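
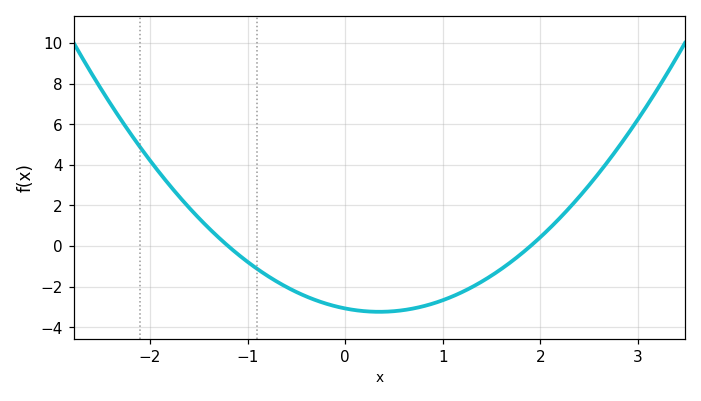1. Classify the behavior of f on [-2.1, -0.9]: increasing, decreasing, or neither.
decreasing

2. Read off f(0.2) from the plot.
-3.21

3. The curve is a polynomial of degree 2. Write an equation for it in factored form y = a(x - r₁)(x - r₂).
y = 1.35(x + 1.2)(x - 1.9)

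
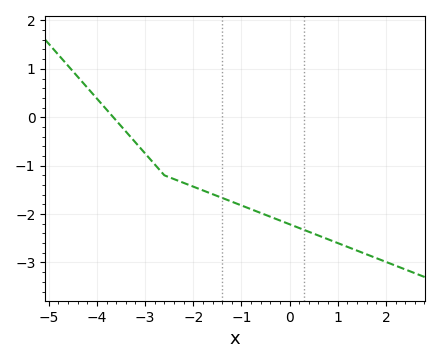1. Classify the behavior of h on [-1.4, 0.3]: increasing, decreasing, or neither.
decreasing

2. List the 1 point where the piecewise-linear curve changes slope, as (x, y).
(-2.6, -1.2)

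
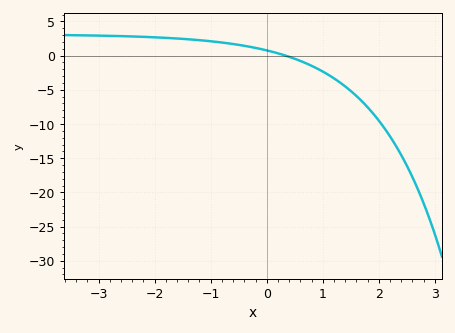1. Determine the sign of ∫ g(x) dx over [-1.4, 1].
positive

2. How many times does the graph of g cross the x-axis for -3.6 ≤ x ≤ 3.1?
1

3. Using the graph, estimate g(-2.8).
3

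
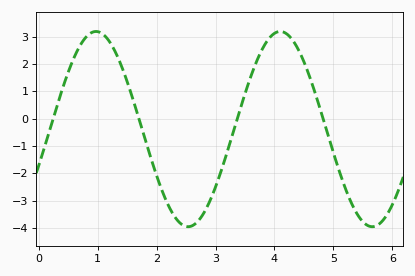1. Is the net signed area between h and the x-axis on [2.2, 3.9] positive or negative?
negative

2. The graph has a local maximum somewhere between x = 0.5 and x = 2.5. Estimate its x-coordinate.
0.969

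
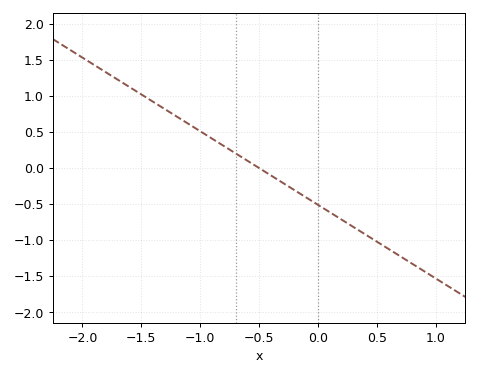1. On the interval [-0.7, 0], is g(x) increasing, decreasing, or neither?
decreasing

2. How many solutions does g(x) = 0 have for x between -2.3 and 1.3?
1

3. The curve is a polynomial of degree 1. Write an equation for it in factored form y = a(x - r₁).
y = -1.02(x + 0.5)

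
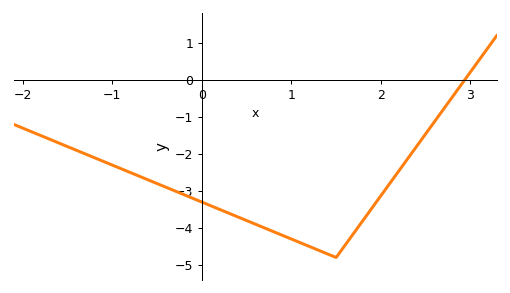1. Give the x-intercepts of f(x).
2.9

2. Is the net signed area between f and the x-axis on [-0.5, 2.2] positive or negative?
negative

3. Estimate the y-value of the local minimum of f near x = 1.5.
-4.8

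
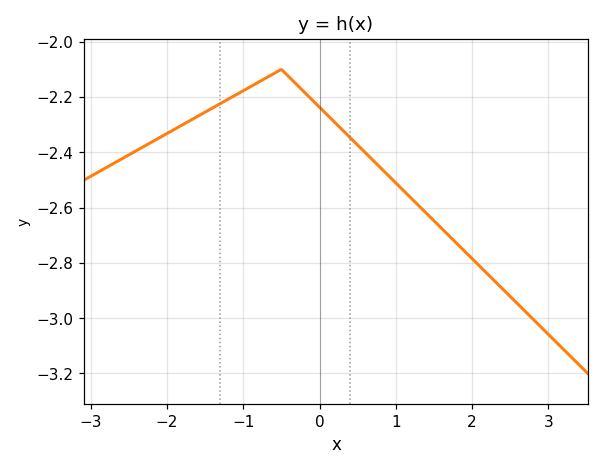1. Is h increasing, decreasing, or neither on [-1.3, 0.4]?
neither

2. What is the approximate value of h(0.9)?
-2.48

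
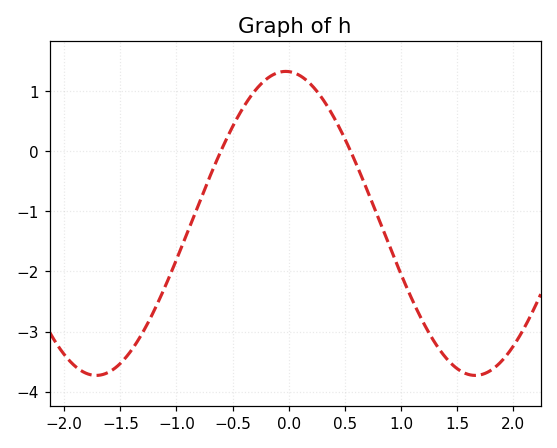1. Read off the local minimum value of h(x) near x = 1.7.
-3.7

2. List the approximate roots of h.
-0.6, 0.6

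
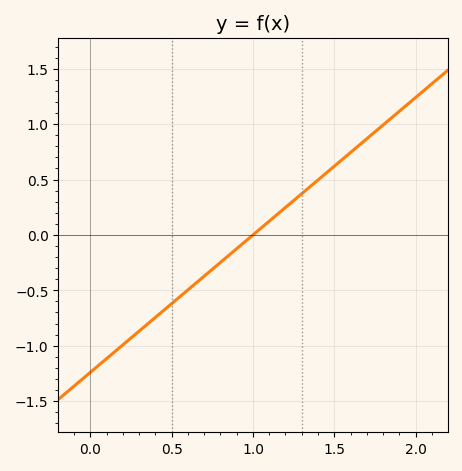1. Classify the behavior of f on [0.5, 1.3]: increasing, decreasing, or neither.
increasing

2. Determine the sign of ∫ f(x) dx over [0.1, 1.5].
negative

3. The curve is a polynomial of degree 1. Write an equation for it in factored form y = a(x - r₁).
y = 1.24(x - 1)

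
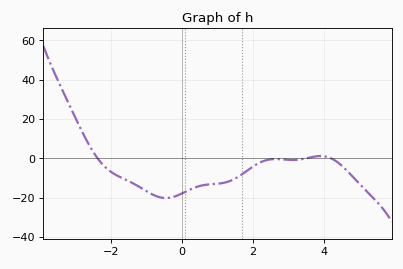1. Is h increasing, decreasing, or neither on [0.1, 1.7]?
increasing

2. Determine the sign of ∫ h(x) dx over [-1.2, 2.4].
negative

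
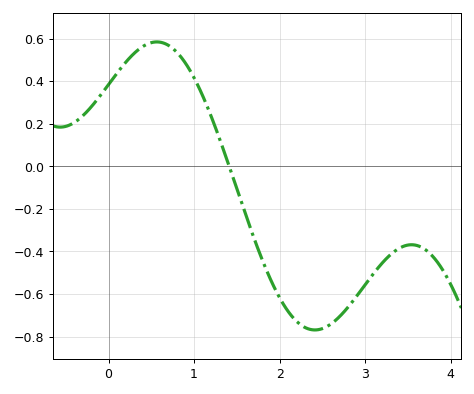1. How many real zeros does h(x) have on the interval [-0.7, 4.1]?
1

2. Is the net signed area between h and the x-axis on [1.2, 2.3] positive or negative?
negative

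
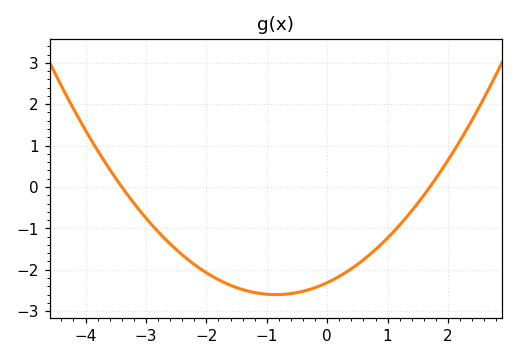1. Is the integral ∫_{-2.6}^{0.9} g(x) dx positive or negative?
negative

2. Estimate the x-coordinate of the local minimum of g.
-0.8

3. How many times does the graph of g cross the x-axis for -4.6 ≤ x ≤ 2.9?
2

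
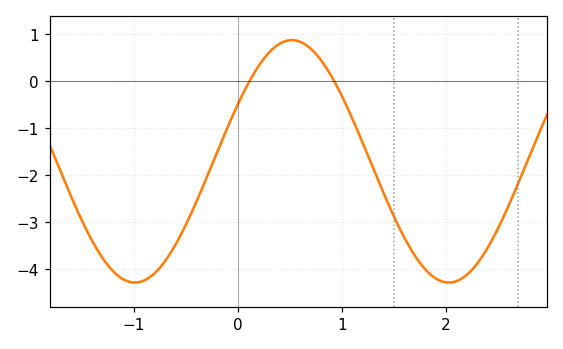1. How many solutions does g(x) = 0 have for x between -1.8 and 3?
2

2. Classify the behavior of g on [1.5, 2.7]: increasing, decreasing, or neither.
neither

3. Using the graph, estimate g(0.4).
0.801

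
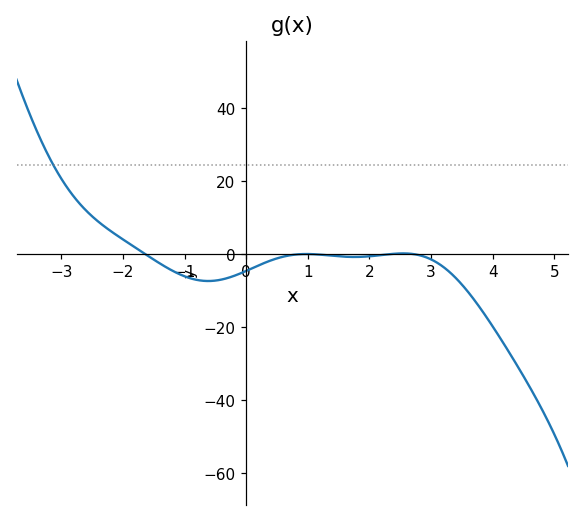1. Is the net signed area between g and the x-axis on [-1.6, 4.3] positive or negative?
negative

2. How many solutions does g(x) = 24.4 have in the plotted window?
1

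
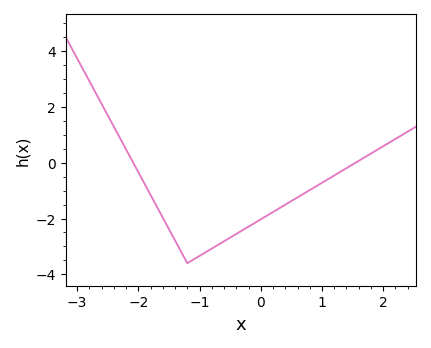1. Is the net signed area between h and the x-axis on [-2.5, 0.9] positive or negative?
negative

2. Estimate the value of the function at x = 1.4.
-0.196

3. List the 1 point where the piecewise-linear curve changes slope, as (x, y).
(-1.2, -3.6)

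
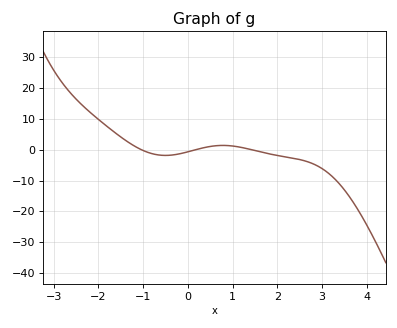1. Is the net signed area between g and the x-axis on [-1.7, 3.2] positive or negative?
negative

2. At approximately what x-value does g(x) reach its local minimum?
-0.6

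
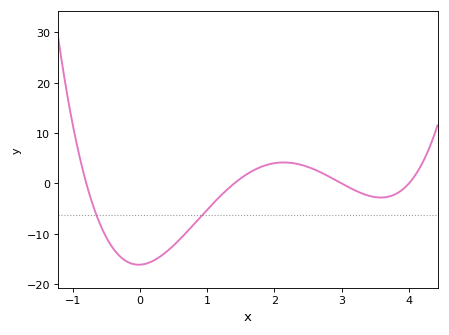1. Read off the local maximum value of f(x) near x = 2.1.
4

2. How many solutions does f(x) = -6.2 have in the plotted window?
2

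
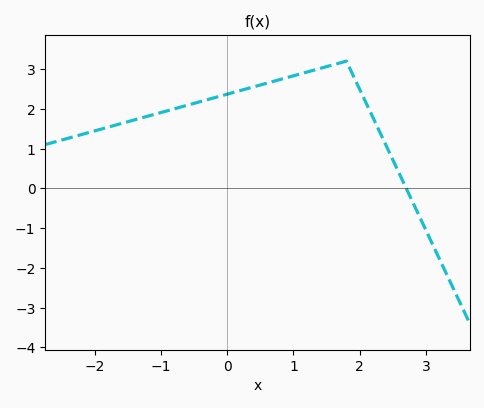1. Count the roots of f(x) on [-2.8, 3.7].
1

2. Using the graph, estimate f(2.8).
-0.3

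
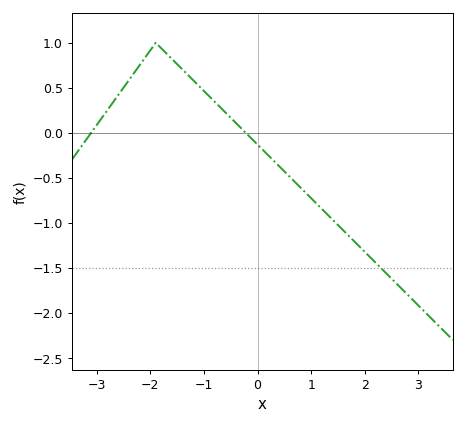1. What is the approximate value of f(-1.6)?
0.8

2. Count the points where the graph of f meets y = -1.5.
1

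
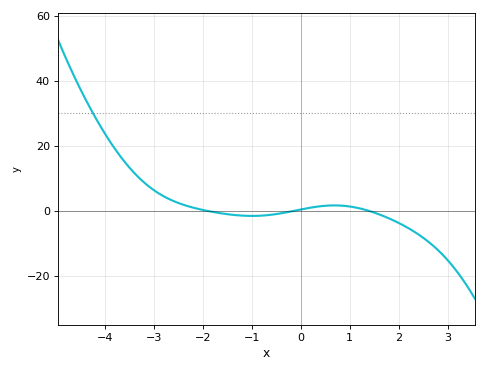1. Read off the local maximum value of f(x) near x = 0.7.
1.61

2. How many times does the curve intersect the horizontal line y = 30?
1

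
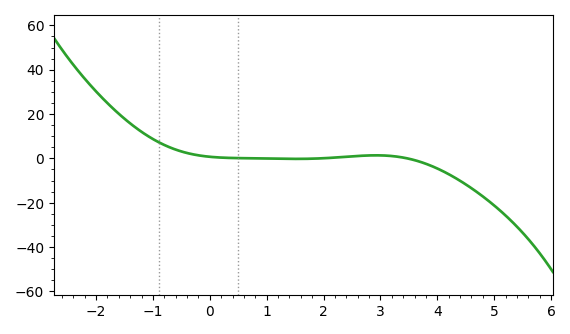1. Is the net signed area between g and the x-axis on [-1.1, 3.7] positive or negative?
positive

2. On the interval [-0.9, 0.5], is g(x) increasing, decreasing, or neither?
decreasing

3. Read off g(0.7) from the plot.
0.041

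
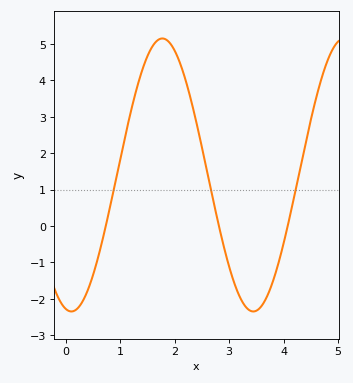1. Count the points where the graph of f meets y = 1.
3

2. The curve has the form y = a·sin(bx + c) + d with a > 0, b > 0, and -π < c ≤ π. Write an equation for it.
y = 3.75sin(1.9x - 1.8) + 1.4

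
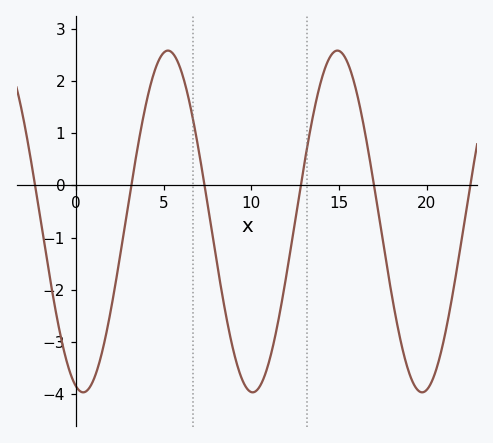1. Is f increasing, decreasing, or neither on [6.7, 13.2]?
neither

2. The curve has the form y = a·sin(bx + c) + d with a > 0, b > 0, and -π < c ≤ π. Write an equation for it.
y = 3.27sin(0.65x - 1.84) - 0.69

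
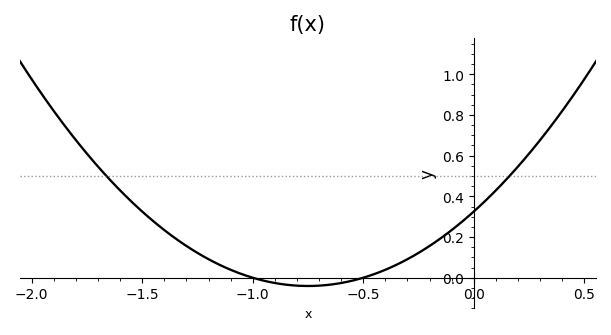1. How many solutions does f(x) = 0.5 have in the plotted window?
2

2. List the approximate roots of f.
-1, -0.5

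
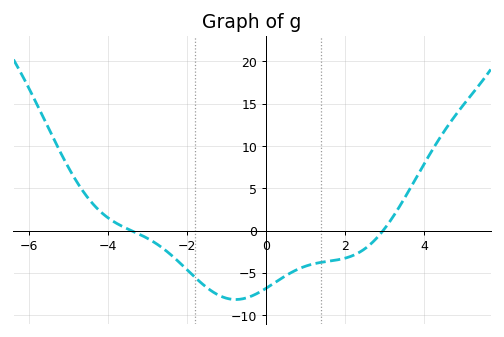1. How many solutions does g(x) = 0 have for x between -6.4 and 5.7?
2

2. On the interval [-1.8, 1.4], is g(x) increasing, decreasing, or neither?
neither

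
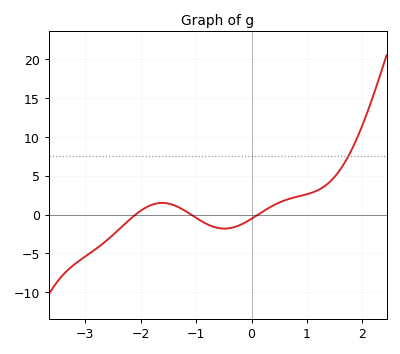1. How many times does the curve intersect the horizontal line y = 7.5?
1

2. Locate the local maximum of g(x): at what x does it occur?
-1.61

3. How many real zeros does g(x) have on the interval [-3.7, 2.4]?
3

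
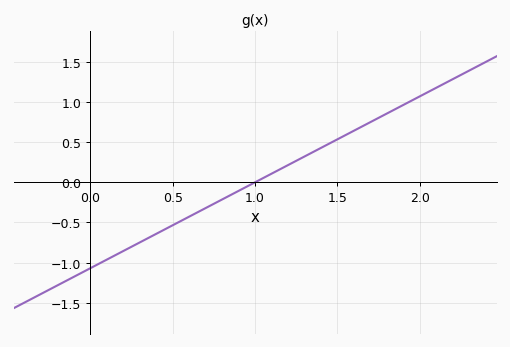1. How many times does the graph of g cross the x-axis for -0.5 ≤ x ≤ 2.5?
1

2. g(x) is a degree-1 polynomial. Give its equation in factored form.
y = 1.07(x - 1)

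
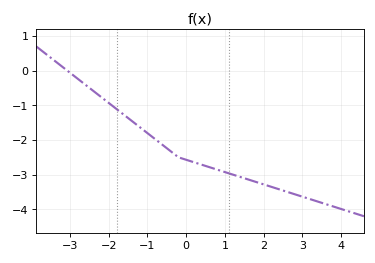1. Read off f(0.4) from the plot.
-2.7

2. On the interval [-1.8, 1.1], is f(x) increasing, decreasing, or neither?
decreasing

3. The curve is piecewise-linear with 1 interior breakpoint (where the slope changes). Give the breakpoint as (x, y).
(-0.2, -2.5)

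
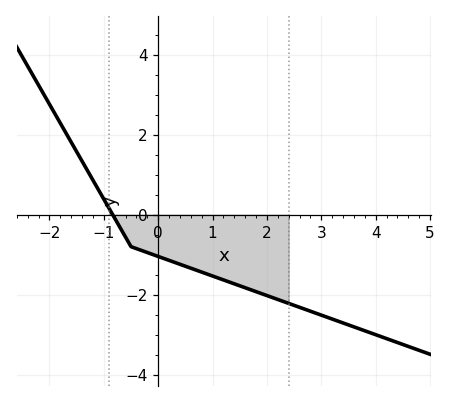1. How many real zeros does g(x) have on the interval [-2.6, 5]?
1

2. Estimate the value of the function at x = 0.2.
-1.14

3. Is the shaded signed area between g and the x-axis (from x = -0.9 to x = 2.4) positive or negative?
negative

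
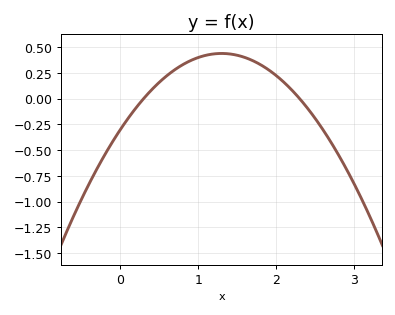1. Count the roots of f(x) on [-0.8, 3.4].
2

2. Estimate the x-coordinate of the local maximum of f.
1.3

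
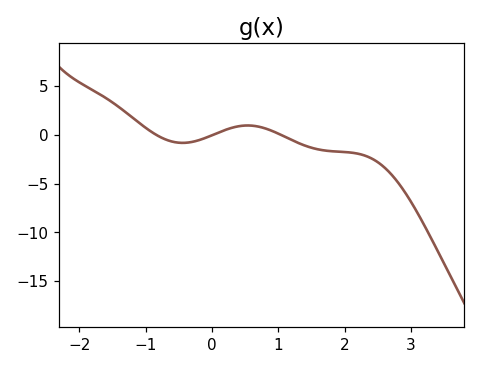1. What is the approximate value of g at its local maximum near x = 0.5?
0.951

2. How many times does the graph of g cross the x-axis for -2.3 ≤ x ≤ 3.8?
3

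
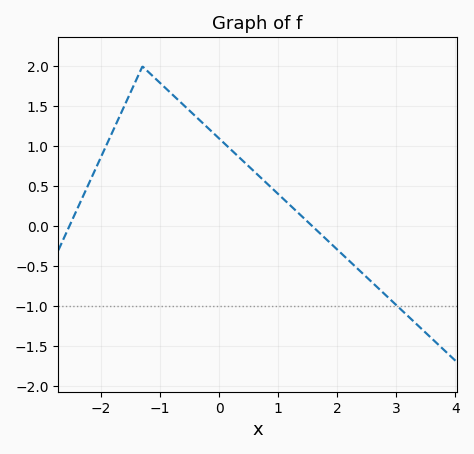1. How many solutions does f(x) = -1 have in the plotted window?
1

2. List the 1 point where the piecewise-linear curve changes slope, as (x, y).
(-1.3, 2)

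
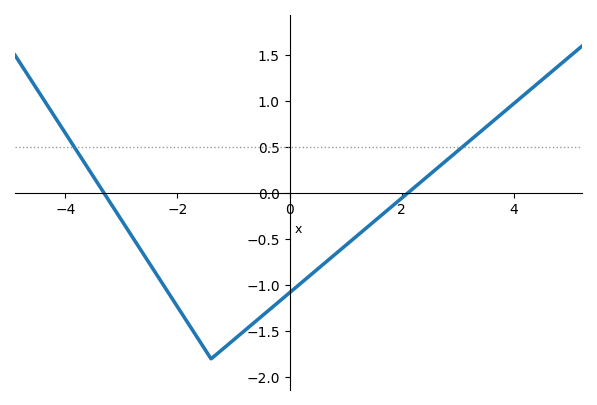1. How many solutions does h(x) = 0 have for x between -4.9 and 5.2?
2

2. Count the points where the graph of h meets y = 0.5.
2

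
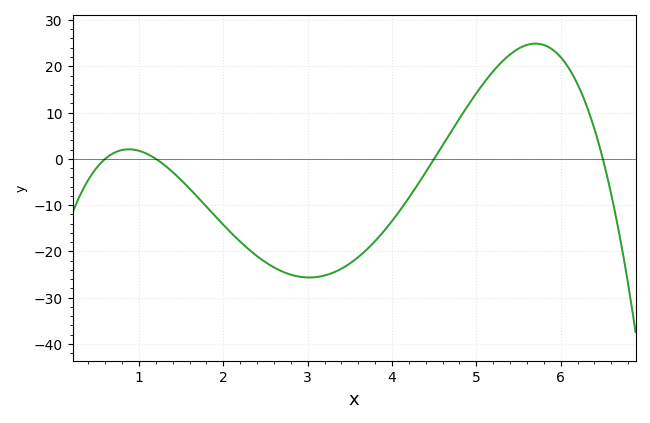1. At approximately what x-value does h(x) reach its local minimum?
3.02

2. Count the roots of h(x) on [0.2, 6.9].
4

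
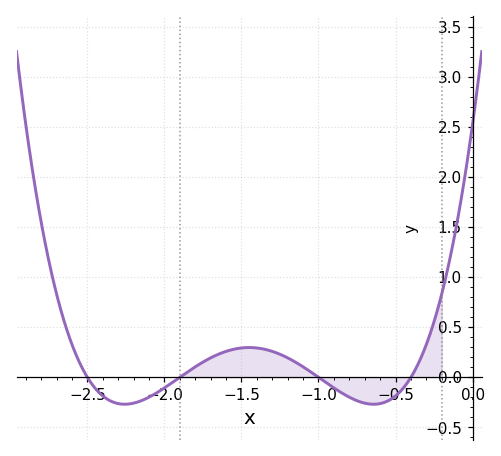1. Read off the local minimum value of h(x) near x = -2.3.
-0.25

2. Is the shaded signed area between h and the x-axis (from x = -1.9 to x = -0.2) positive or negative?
positive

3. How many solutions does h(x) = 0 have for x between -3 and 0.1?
4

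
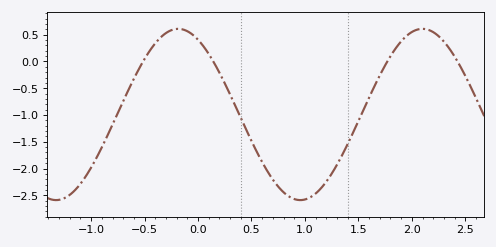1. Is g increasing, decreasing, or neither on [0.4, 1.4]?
neither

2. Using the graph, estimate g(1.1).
-2.45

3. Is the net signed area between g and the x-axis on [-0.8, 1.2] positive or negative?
negative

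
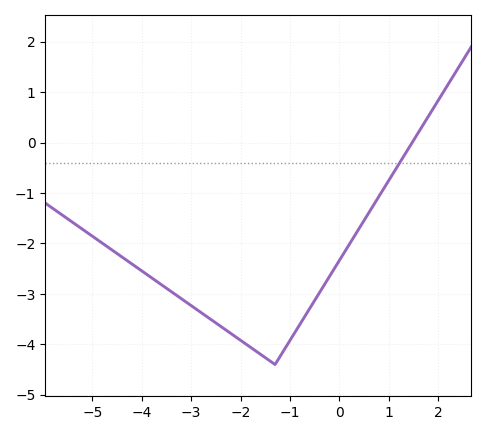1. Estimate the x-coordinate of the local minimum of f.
-1.3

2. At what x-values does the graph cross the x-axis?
1.48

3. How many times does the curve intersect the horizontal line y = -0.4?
1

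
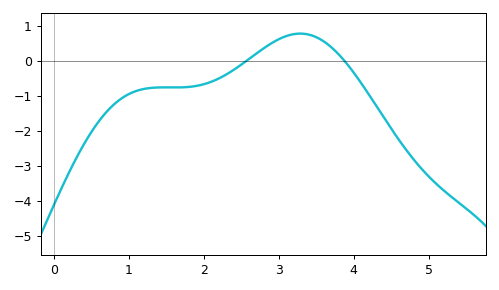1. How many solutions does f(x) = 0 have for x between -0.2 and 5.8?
2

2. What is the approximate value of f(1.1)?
-0.86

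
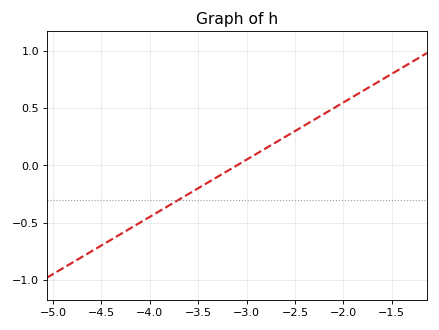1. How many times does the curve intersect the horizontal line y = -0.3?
1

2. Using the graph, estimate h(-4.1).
-0.5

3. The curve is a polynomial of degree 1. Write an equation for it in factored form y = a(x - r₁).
y = 0.5(x + 3.1)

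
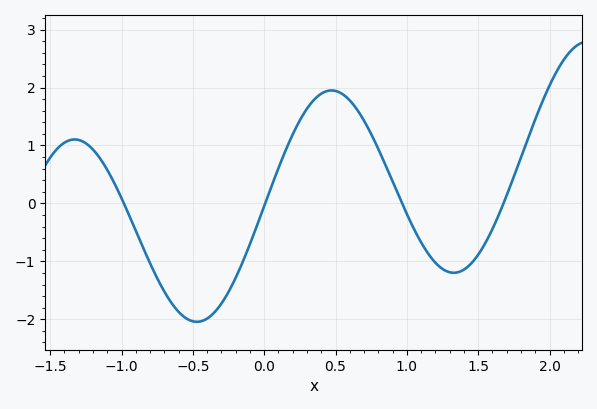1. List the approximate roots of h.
-1, 0, 1, 1.7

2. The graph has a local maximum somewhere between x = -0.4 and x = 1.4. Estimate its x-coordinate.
0.5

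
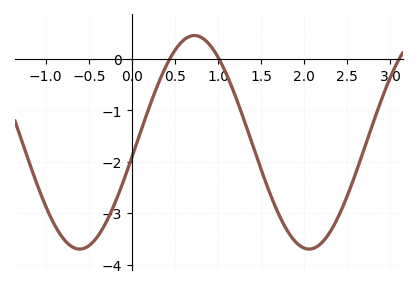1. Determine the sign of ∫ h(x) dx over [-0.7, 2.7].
negative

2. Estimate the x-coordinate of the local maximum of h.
0.7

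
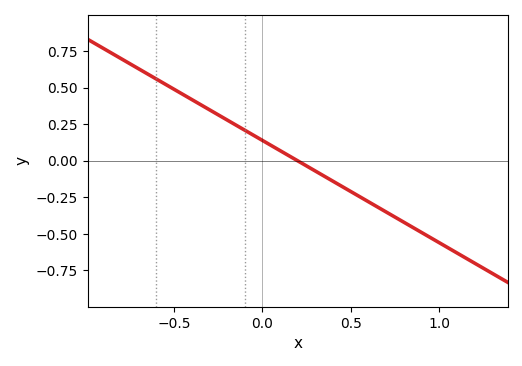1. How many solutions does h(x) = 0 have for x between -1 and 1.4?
1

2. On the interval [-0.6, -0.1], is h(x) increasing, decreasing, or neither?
decreasing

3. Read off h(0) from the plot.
0.14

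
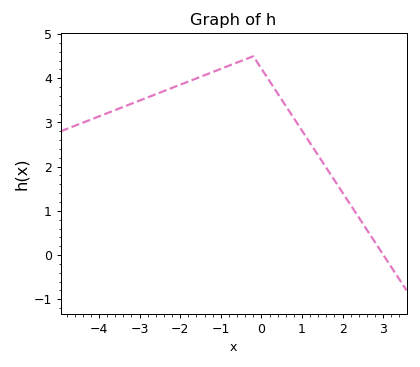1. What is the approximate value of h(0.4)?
3.66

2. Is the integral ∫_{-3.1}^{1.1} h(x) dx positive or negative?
positive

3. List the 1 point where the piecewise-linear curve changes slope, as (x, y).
(-0.2, 4.5)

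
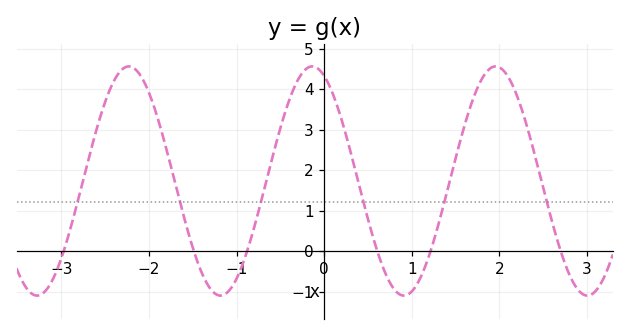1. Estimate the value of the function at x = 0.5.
0.786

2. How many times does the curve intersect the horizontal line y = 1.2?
6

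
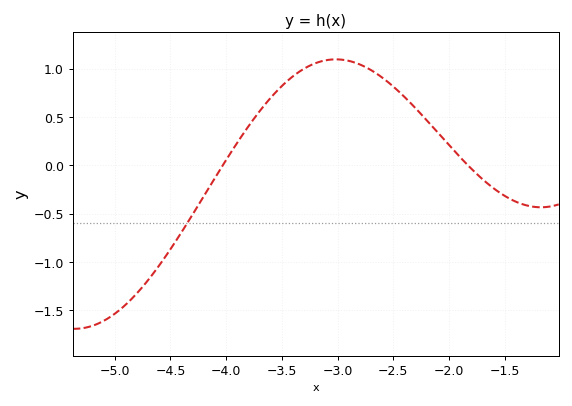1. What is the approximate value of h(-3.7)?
0.55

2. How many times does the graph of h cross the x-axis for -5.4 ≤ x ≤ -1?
2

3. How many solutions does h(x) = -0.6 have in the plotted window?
1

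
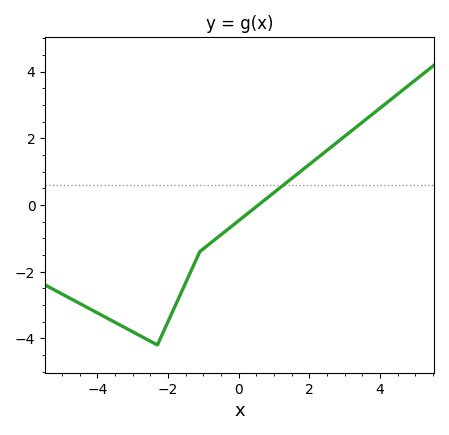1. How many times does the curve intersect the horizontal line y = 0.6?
1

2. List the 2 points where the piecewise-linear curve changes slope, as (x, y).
(-2.3, -4.2); (-1.1, -1.4)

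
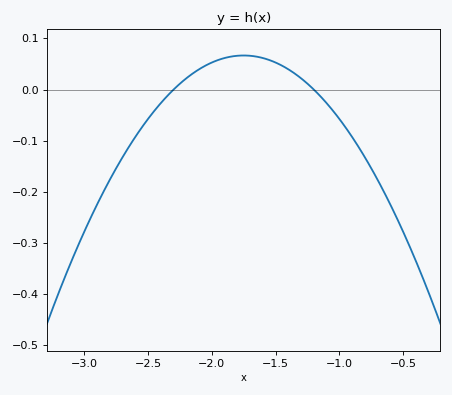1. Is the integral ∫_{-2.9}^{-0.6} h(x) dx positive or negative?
negative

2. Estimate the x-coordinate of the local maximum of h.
-1.75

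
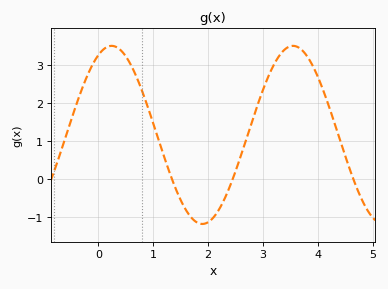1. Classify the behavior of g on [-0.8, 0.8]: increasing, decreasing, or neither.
neither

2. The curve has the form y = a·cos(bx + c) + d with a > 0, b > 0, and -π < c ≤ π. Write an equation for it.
y = 2.34cos(1.9x - 0.462) + 1.16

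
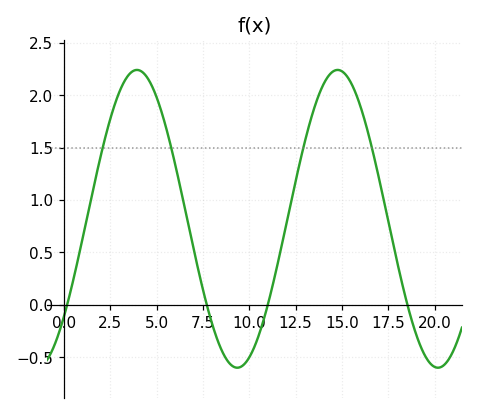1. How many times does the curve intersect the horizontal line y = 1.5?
4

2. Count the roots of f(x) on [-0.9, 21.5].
4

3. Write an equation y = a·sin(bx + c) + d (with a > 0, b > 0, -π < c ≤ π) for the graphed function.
y = 1.42sin(0.58x - 0.71) + 0.82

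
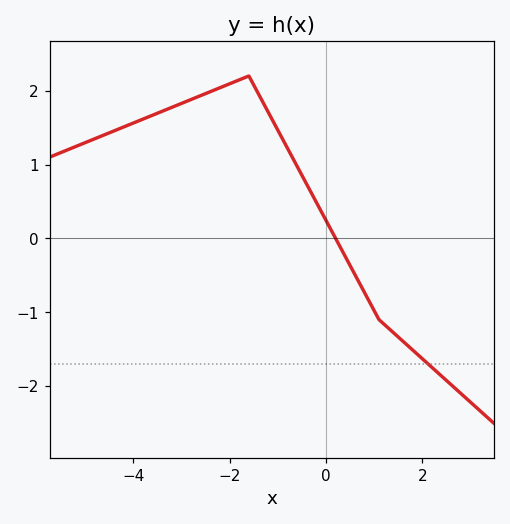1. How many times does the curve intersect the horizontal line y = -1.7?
1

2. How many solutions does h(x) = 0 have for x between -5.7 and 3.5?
1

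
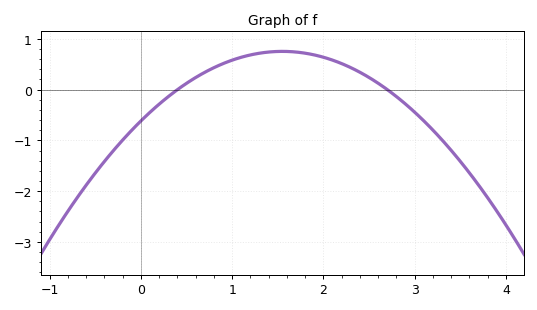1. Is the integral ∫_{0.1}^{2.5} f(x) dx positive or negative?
positive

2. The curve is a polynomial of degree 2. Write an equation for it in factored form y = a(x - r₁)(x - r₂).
y = -0.57(x - 0.4)(x - 2.7)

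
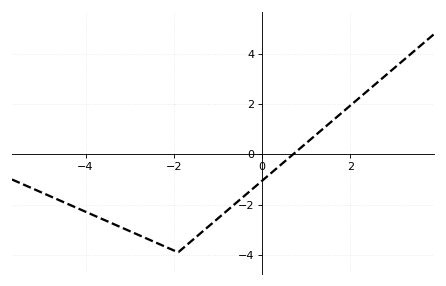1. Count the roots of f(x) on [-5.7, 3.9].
1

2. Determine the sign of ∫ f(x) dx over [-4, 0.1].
negative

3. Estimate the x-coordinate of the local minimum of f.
-2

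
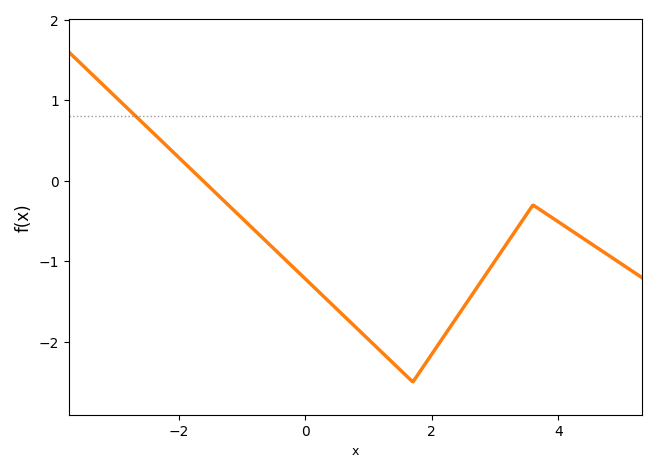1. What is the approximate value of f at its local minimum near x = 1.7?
-2.5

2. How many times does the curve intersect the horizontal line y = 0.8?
1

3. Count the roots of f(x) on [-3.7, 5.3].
1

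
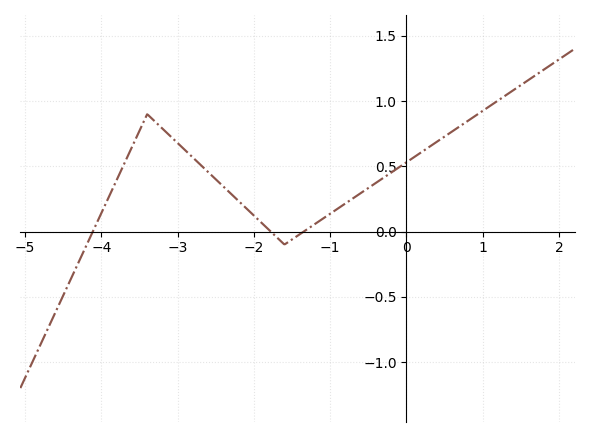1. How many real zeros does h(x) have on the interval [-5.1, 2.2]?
3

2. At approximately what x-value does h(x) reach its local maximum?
-3.4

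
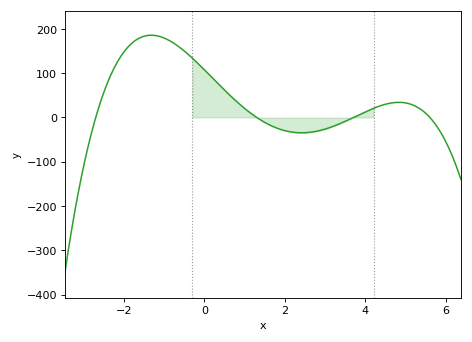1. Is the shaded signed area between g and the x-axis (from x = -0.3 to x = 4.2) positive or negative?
positive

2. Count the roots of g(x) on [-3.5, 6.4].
4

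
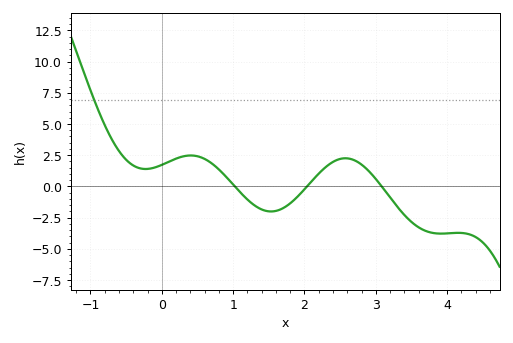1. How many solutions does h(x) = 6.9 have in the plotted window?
1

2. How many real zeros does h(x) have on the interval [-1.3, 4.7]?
3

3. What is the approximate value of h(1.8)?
-1.35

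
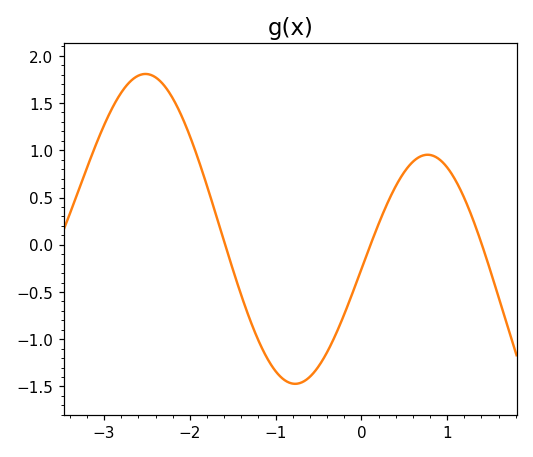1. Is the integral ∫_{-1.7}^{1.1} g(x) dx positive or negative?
negative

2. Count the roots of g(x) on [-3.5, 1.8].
3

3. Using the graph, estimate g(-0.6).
-1.4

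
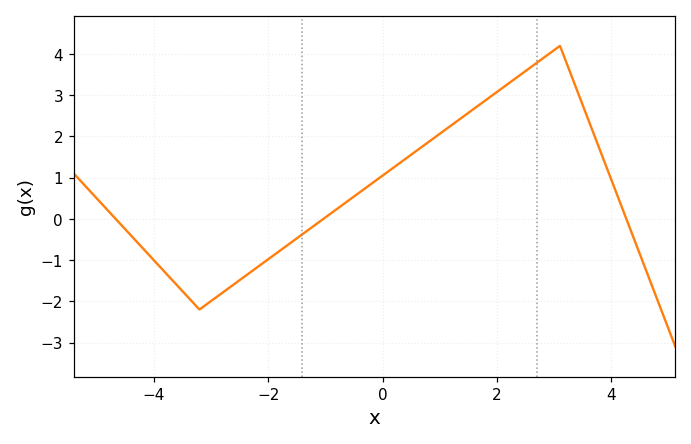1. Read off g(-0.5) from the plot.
0.5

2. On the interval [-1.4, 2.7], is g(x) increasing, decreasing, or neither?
increasing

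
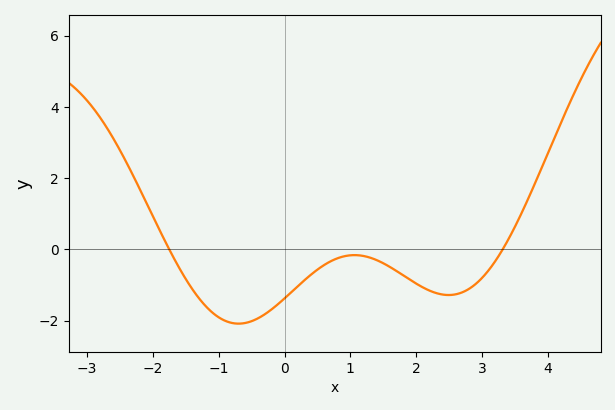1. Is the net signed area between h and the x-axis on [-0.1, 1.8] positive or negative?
negative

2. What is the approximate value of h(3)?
-0.8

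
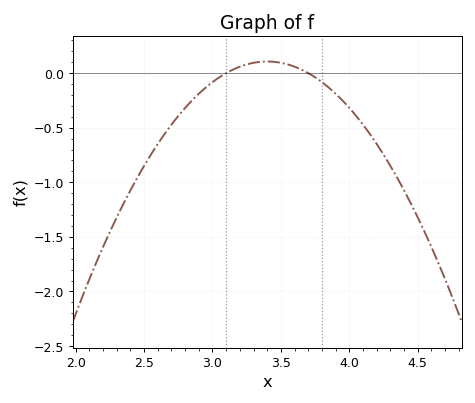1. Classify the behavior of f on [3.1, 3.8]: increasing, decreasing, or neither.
neither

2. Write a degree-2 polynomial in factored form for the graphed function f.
y = -1.18(x - 3.1)(x - 3.7)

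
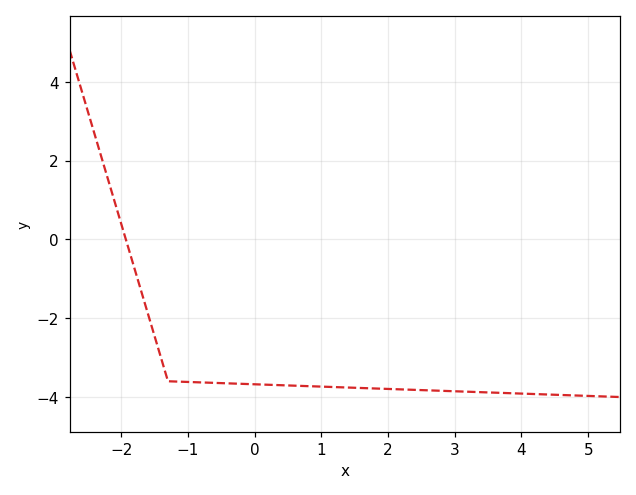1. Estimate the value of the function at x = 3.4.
-3.88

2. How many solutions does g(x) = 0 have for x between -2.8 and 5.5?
1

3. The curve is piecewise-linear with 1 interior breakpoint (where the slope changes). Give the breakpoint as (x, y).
(-1.3, -3.6)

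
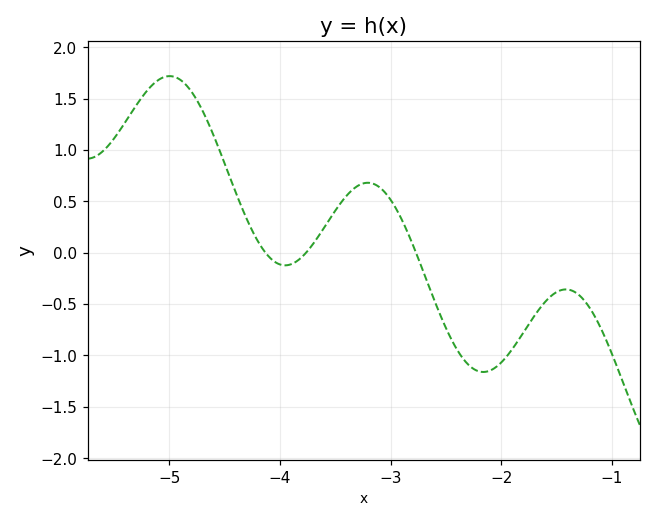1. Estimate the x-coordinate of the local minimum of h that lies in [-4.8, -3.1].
-4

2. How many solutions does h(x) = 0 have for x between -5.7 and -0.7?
3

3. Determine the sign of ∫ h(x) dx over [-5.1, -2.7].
positive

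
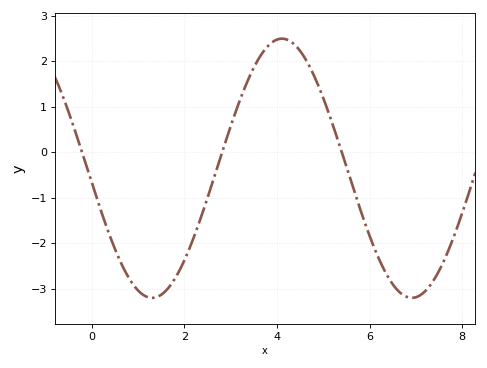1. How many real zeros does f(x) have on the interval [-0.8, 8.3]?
3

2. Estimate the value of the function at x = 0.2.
-1.29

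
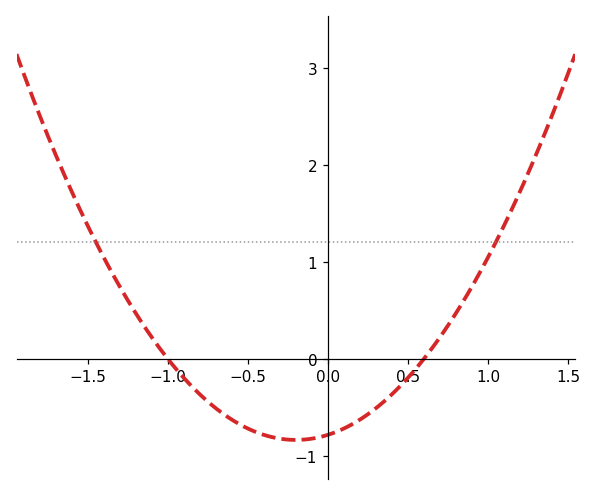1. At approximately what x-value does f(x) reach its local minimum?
-0.2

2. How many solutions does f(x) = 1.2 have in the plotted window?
2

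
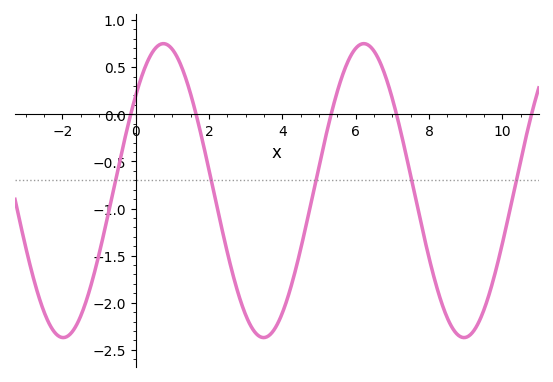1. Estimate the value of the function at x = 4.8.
-0.9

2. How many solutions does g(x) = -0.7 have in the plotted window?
5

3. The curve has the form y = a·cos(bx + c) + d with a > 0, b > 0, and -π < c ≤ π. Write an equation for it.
y = 1.56cos(1.1x - 0.87) - 0.81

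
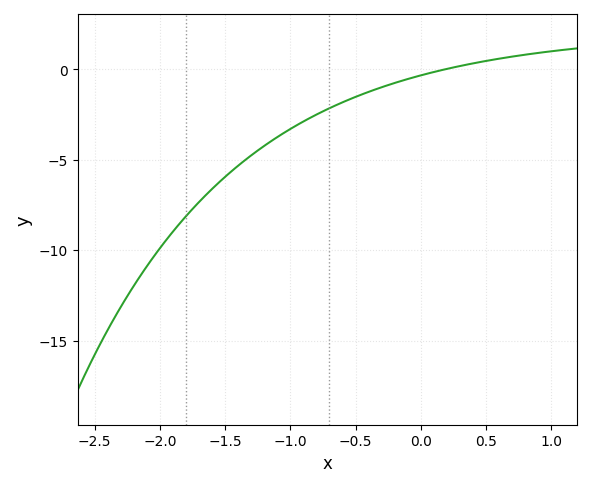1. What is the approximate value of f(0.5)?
0.468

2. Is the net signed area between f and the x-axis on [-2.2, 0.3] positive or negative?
negative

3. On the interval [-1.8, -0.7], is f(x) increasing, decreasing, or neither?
increasing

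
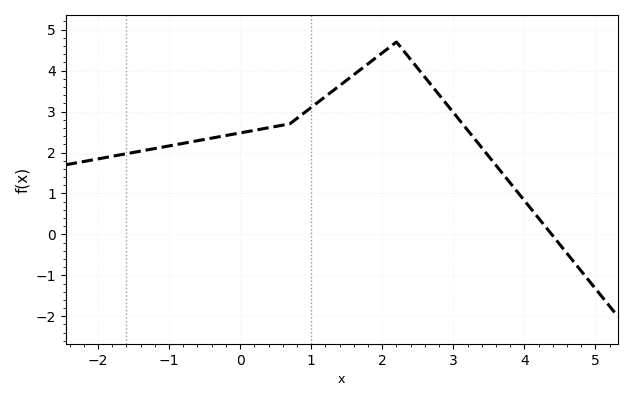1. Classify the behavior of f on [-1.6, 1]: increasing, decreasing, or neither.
increasing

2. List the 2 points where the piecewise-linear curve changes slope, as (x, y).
(0.7, 2.7); (2.2, 4.7)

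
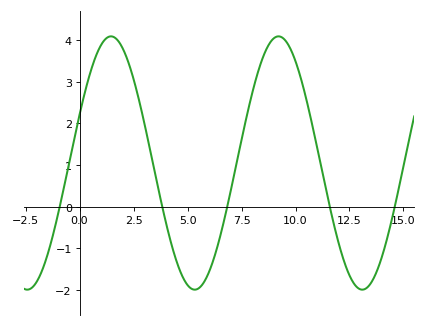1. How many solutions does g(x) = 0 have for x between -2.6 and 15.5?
5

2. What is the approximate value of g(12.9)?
-2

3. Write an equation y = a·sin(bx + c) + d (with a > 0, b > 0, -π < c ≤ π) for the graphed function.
y = 3.04sin(0.81x + 0.39) + 1.05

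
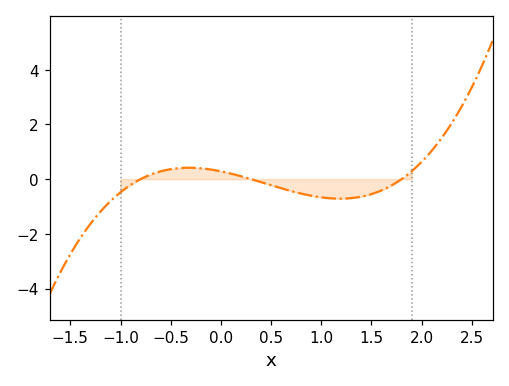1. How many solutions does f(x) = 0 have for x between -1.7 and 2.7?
3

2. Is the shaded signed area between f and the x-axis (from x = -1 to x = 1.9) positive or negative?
negative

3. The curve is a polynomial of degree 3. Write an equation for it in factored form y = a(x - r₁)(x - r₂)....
y = 0.66(x + 0.8)(x - 0.3)(x - 1.8)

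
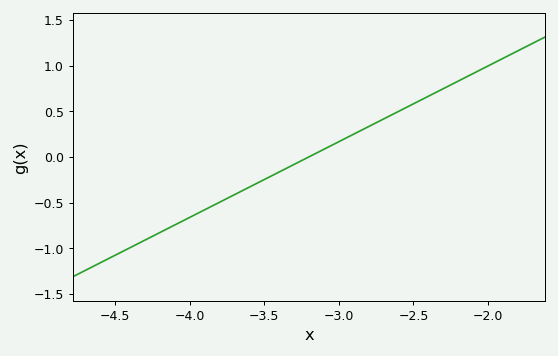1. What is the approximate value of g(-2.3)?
0.75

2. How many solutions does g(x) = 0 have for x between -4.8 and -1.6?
1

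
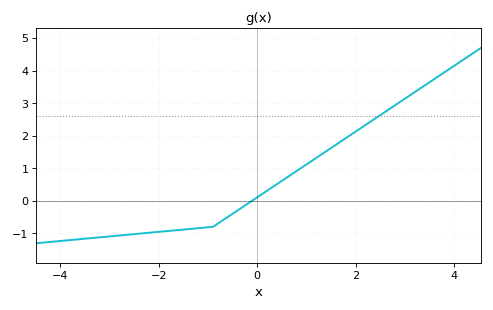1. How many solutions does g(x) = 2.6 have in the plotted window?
1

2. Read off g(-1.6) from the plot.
-0.898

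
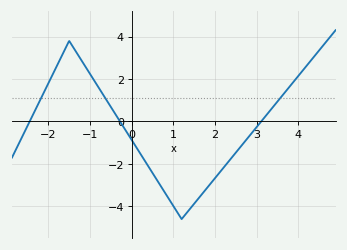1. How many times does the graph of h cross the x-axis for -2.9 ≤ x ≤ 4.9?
3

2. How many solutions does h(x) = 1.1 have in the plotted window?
3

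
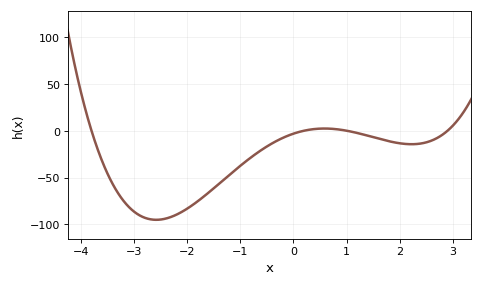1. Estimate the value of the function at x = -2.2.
-89.6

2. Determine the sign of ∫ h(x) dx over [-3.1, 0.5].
negative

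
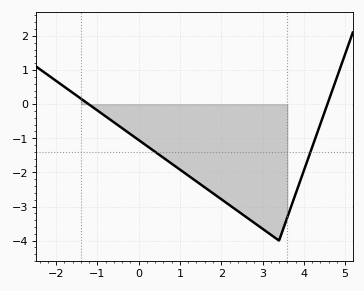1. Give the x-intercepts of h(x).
-1.21, 4.57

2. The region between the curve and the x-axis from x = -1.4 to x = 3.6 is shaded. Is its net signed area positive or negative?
negative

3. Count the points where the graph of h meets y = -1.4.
2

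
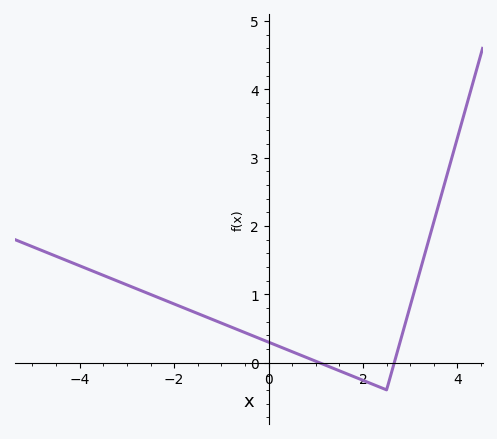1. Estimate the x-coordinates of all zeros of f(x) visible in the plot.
1, 2.6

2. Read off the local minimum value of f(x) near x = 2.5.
-0.4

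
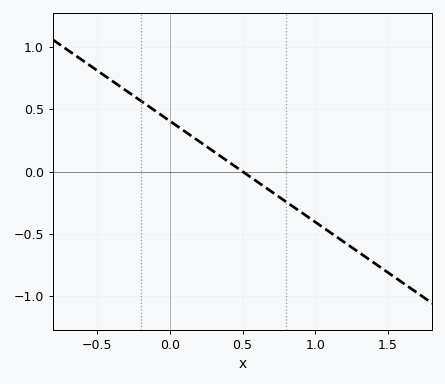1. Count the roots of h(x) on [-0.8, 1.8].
1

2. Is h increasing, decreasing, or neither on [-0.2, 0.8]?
decreasing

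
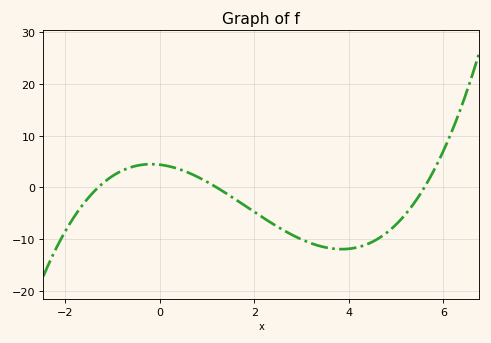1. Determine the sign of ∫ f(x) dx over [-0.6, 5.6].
negative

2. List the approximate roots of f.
-1.2, 1.2, 5.6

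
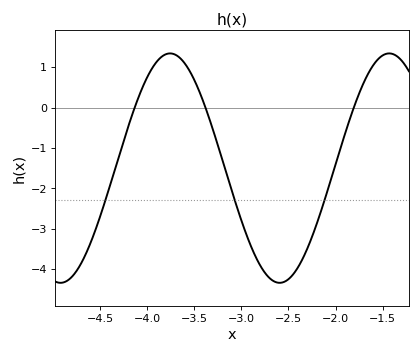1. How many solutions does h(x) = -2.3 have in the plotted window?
3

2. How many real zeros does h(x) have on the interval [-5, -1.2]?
3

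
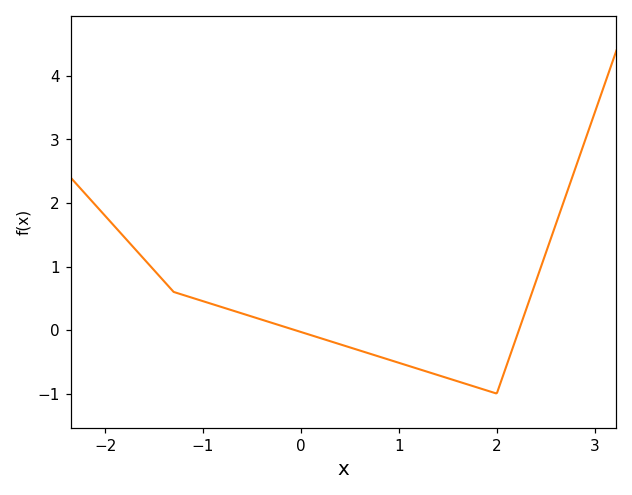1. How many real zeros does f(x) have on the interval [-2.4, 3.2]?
2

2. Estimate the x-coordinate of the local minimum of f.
2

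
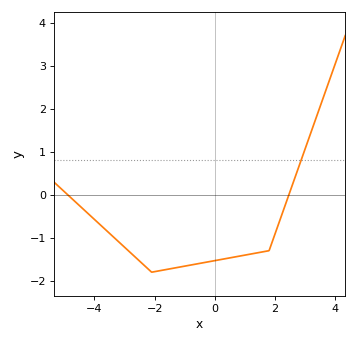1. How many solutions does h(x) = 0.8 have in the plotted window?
1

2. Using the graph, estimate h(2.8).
0.678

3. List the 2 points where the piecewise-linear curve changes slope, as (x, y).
(-2.1, -1.8); (1.8, -1.3)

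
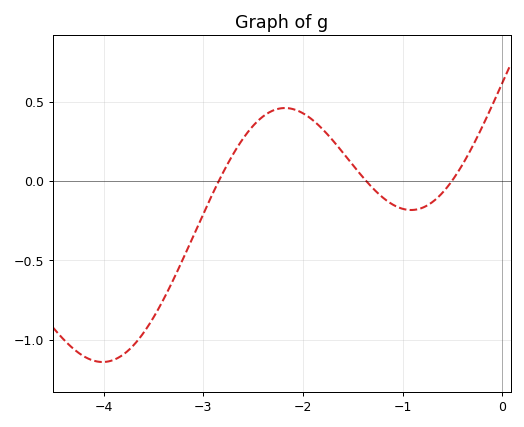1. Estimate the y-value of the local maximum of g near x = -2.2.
0.462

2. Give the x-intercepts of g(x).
-2.85, -1.36, -0.507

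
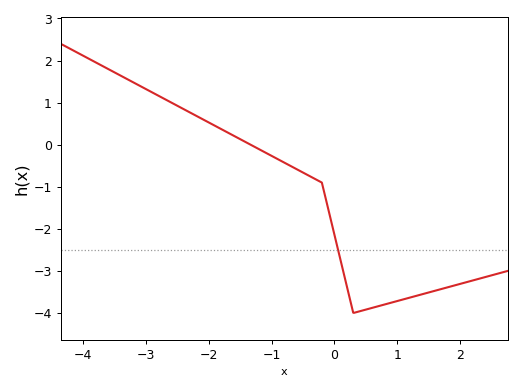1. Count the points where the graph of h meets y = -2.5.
1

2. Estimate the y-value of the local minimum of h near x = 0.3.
-4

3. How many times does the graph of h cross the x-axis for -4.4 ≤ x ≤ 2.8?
1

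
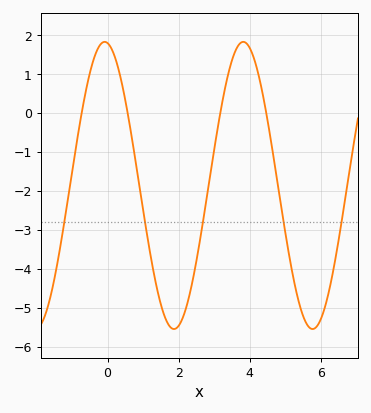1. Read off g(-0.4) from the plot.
1.35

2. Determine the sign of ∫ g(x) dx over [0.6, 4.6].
negative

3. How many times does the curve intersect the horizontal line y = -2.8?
5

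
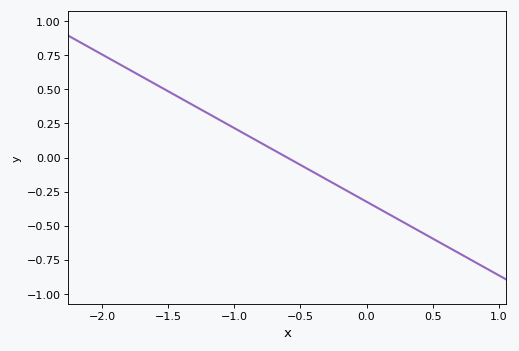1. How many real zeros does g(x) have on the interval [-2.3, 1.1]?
1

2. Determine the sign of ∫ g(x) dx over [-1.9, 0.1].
positive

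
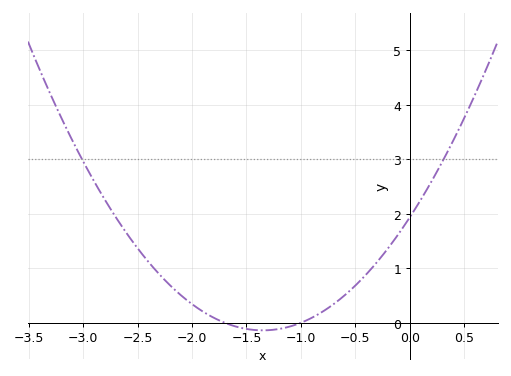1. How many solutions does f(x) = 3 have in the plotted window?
2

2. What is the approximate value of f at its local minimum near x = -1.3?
-0.1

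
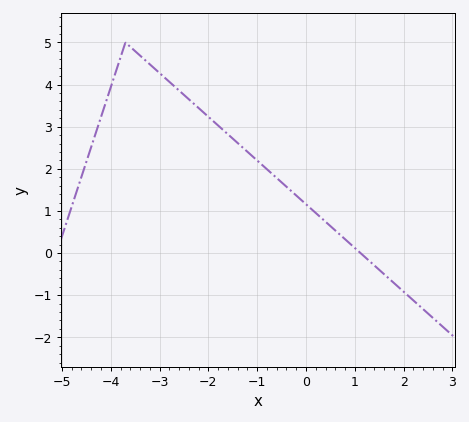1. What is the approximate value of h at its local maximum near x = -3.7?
5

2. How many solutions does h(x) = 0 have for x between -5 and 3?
1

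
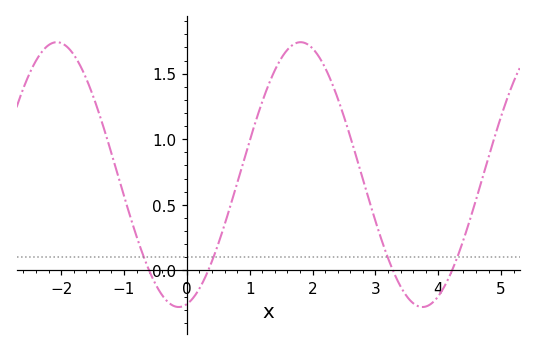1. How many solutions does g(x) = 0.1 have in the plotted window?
4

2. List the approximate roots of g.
-0.601, 0.341, 3.28, 4.22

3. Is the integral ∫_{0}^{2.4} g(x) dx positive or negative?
positive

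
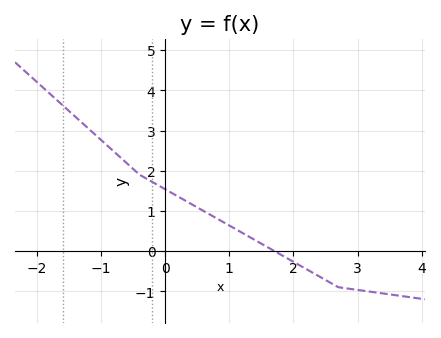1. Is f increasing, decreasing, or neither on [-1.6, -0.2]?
decreasing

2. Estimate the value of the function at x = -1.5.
3.5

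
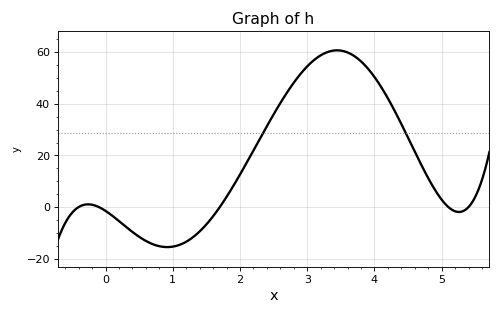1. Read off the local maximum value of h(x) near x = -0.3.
1.05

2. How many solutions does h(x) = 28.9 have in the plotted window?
2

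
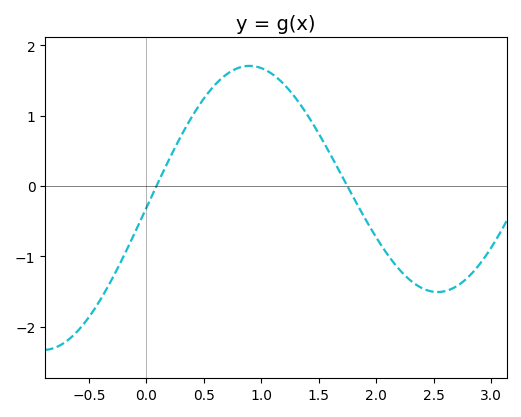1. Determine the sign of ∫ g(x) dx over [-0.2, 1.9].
positive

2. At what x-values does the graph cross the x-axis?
0.1, 1.7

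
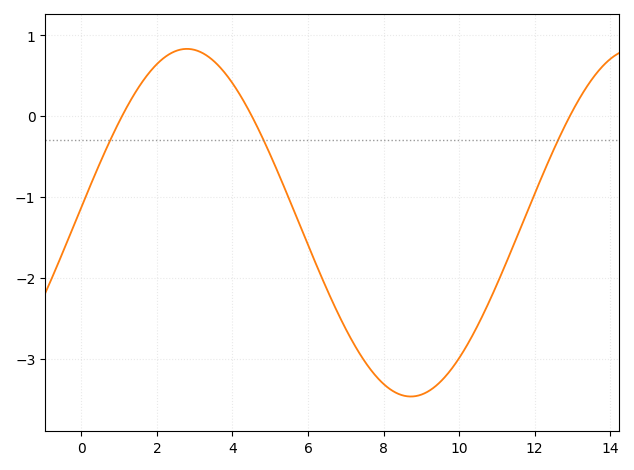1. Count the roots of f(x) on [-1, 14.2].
3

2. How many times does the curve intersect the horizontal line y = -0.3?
3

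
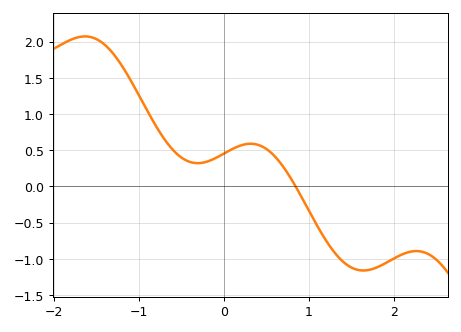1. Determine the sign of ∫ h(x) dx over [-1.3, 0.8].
positive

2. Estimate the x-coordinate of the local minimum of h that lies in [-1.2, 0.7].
-0.3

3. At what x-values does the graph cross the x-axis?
0.8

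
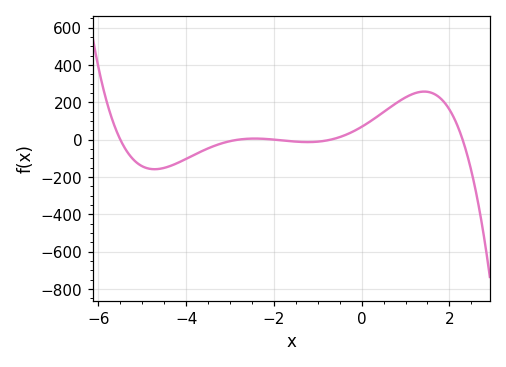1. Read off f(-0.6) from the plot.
6.04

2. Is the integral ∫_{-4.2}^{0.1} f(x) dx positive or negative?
negative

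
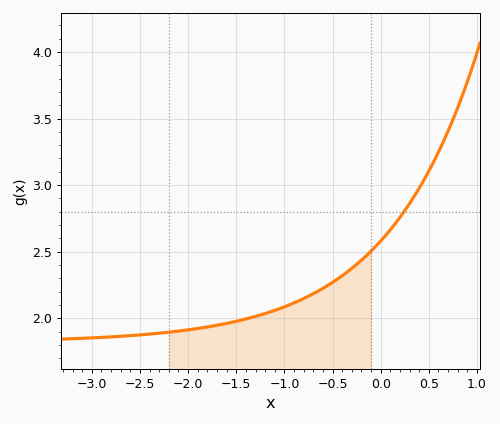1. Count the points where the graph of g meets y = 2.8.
1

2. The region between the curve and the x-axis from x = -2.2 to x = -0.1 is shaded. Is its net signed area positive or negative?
positive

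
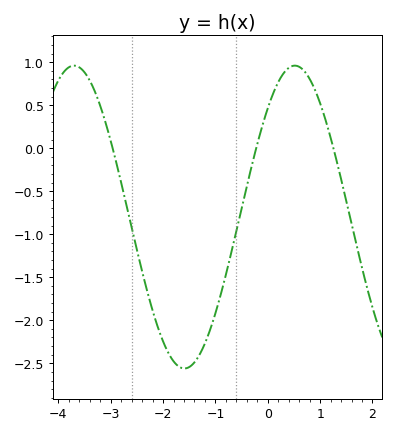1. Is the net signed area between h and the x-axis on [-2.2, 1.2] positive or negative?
negative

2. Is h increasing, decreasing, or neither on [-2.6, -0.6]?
neither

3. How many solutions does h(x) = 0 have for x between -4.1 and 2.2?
3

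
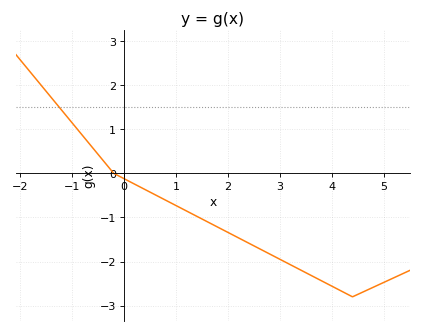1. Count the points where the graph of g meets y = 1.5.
1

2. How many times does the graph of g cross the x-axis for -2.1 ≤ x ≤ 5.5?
1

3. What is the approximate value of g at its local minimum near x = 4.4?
-2.8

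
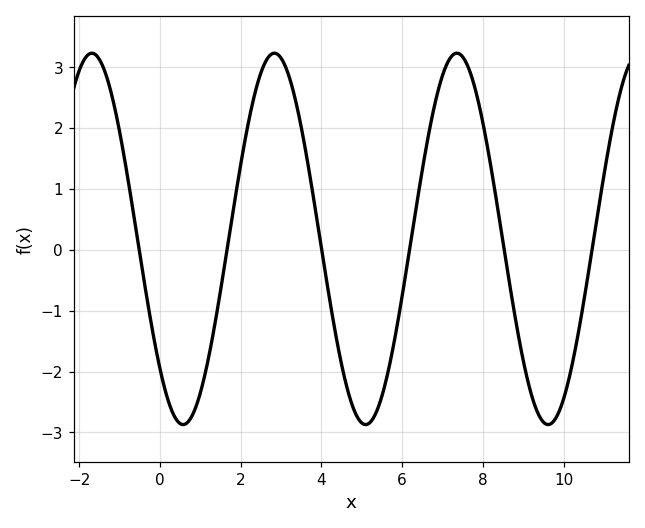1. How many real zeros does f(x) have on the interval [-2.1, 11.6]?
6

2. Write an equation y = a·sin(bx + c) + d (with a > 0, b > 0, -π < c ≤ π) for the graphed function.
y = 3.05sin(1.4x - 2.4) + 0.18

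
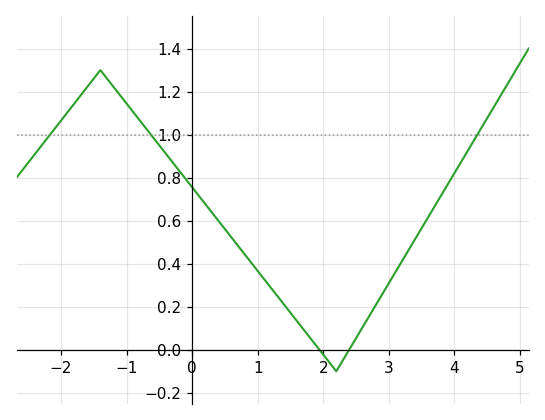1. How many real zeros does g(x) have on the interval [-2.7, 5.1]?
2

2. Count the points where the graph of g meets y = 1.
3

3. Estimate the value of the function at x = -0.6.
0.98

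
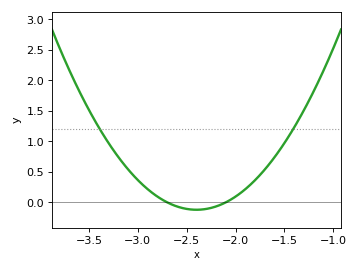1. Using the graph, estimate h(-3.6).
1.82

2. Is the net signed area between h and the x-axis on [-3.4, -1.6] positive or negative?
positive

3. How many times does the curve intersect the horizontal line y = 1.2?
2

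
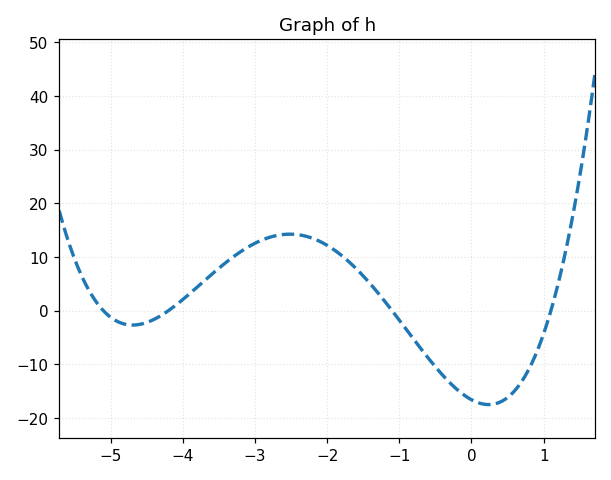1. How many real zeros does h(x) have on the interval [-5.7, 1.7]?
4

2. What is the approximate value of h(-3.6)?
7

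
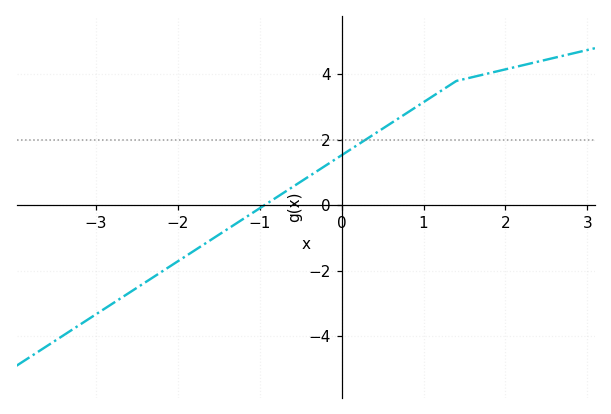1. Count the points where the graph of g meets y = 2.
1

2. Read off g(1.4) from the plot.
3.8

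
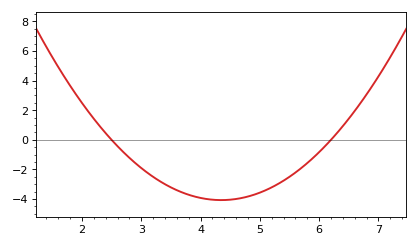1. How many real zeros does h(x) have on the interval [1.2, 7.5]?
2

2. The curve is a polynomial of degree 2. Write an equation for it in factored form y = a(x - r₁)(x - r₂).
y = 1.19(x - 2.5)(x - 6.2)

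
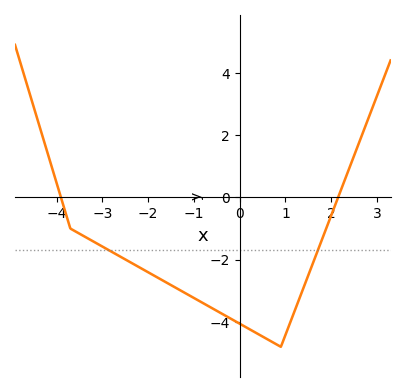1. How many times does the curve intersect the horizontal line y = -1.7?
2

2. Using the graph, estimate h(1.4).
-2.88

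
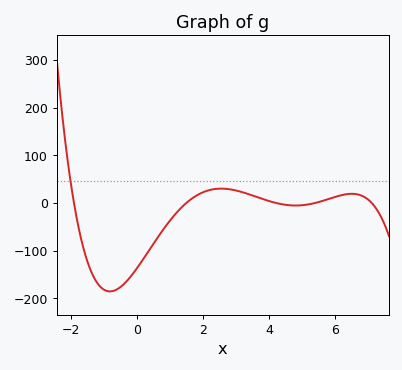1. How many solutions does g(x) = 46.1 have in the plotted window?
1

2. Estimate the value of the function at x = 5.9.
10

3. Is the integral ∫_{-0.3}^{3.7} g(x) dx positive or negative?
negative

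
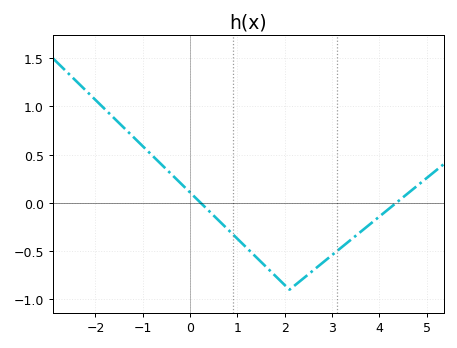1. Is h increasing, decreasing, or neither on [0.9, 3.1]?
neither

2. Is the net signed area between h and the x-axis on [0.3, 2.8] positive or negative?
negative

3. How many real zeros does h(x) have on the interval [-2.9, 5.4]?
2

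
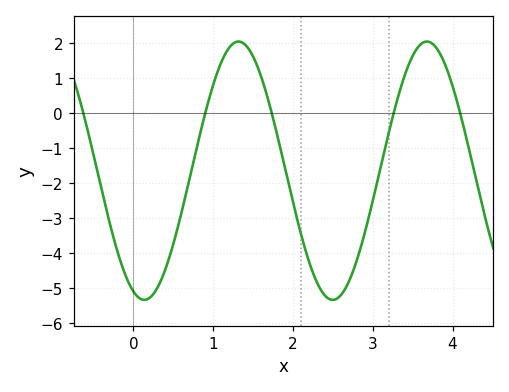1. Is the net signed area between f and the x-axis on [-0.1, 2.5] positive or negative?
negative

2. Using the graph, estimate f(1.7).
0.3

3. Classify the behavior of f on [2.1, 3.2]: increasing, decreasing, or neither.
neither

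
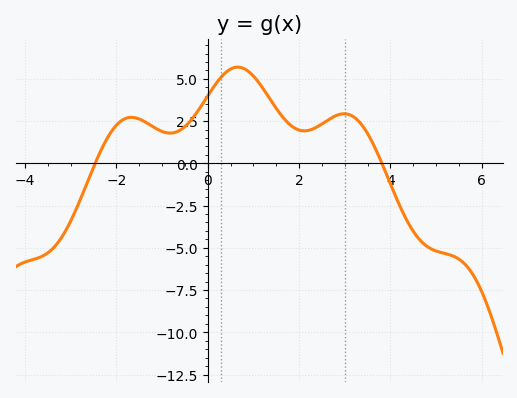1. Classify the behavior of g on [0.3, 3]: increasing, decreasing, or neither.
neither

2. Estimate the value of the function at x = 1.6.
2.89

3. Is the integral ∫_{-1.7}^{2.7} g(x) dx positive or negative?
positive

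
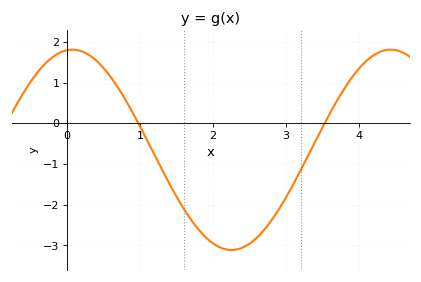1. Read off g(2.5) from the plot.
-2.95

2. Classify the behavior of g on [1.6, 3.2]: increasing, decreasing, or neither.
neither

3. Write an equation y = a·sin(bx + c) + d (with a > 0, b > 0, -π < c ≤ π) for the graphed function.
y = 2.46sin(1.44x + 1.47) - 0.65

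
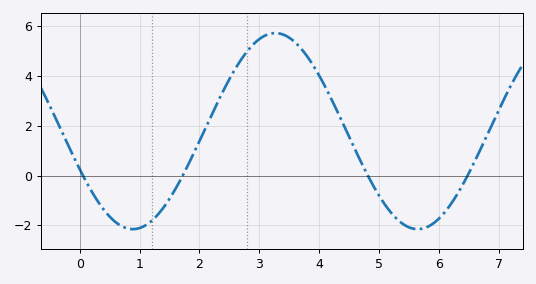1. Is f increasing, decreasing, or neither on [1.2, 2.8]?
increasing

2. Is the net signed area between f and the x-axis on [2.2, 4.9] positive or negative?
positive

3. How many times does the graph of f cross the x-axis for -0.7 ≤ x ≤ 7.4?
4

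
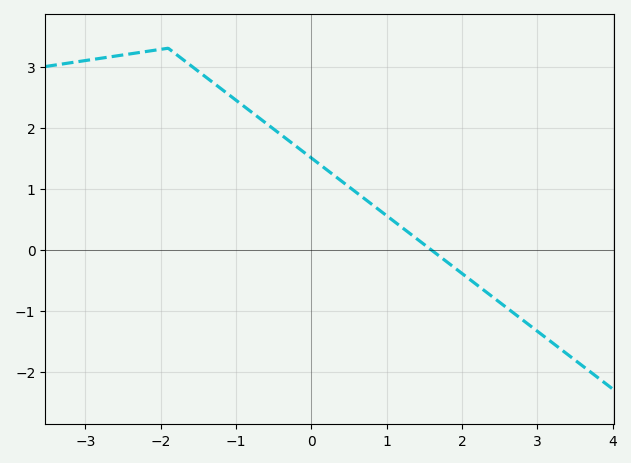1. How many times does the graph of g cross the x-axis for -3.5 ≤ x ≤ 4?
1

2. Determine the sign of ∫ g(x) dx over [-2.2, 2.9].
positive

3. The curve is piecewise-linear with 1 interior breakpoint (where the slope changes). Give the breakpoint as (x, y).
(-1.9, 3.3)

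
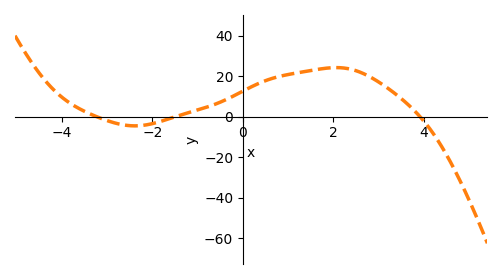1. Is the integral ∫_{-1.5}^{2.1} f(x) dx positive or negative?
positive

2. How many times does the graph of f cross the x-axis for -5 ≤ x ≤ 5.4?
3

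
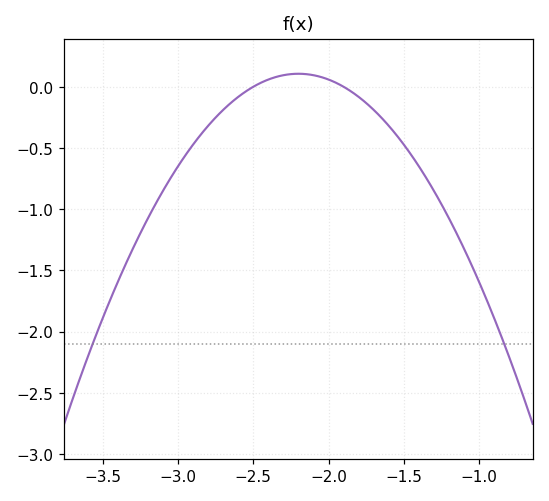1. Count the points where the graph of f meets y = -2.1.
2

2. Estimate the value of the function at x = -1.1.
-1.32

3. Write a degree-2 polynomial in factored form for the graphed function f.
y = -1.18(x + 2.5)(x + 1.9)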